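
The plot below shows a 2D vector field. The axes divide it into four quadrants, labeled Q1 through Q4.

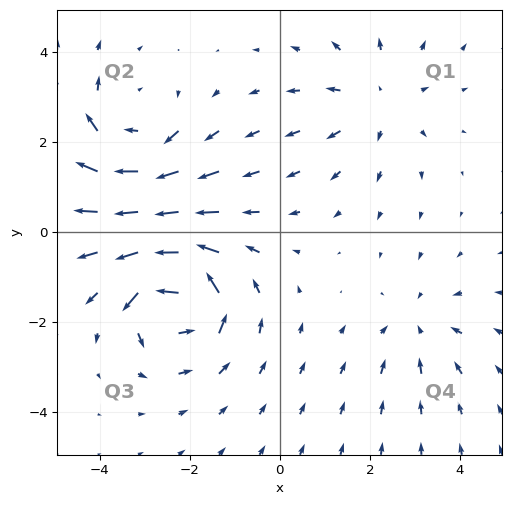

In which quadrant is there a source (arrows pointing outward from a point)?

The source sits at approximately (2.2, 2.9), which lies in quadrant Q1. The divergence there is about +2, positive as expected for a source.

Q1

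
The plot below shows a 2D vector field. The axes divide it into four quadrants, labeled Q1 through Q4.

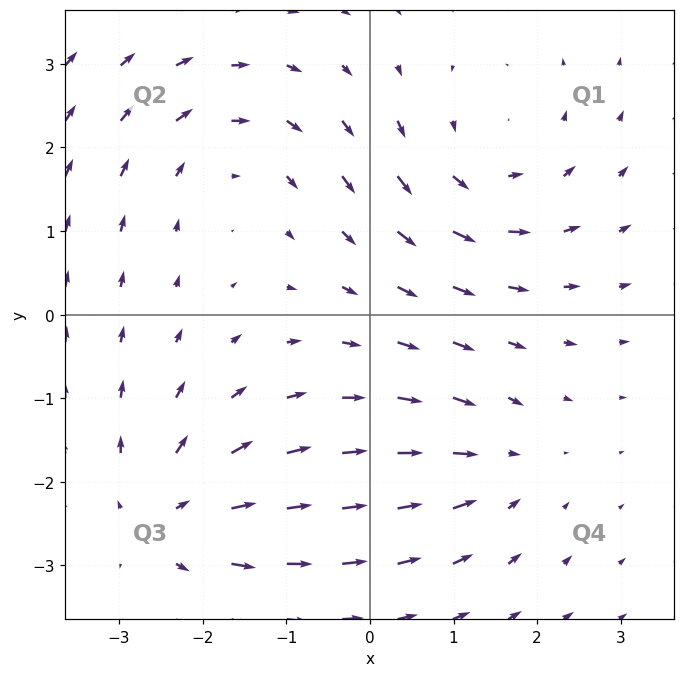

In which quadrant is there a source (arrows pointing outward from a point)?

Q3

The source sits at approximately (-2.5, -2.5), which lies in quadrant Q3. The divergence there is about +4, positive as expected for a source.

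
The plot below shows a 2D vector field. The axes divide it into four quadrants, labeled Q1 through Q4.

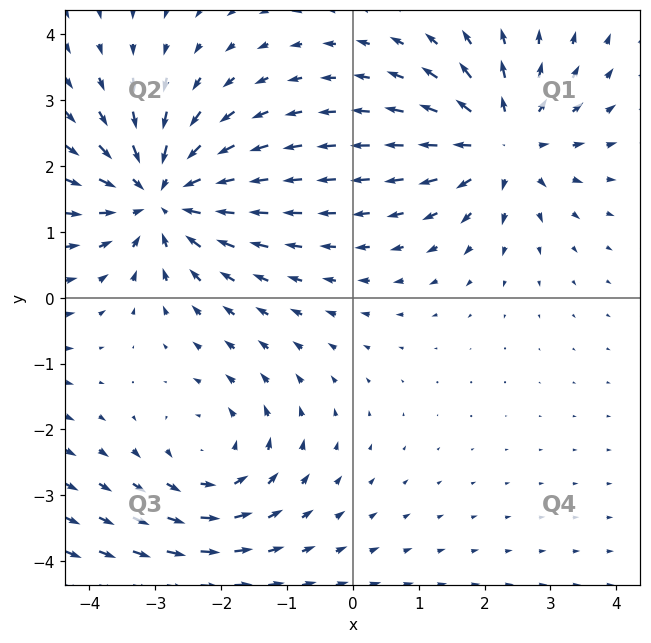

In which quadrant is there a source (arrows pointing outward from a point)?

The source sits at approximately (2.3, 2.4), which lies in quadrant Q1. The divergence there is about +5, positive as expected for a source.

Q1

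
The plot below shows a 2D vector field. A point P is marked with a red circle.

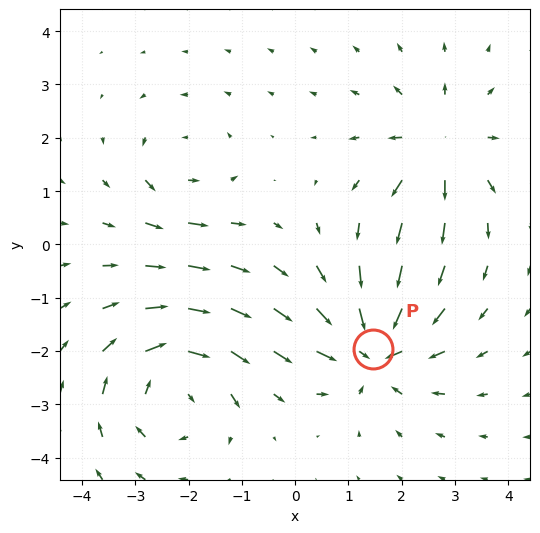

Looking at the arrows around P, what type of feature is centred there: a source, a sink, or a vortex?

At P (1.5, -2.0) the arrows converge inward. Divergence about -6, curl ≈0 — negative divergence with near-zero curl is a sink.

sink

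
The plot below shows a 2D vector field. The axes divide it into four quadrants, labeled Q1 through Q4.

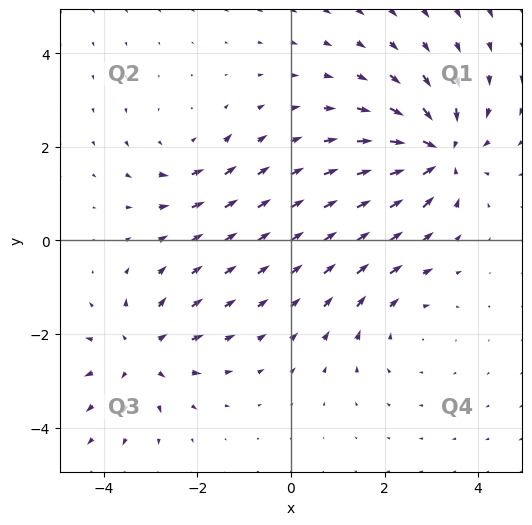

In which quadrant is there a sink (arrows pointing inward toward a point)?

The sink sits at approximately (3.2, 1.9), which lies in quadrant Q1. The divergence there is about -5, negative as expected for a sink.

Q1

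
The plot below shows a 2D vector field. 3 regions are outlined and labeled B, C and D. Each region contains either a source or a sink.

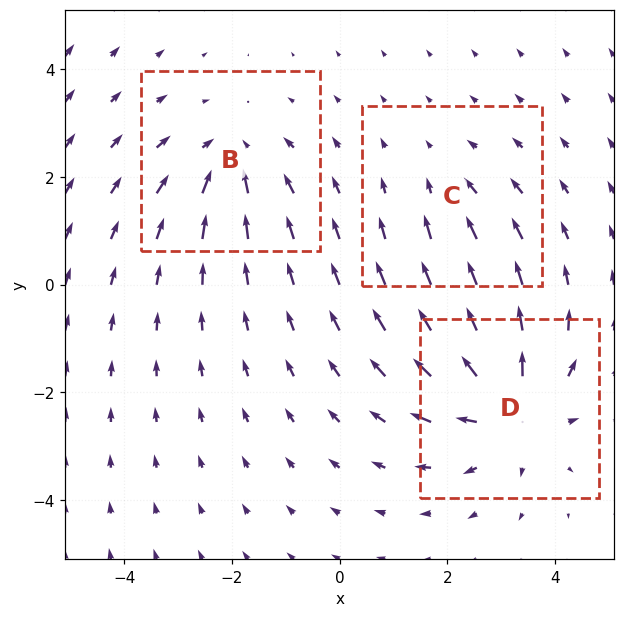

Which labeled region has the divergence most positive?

Divergence at each region's feature centre — B: about -3, C: about -2, D: about +4. Region D is most positive.

D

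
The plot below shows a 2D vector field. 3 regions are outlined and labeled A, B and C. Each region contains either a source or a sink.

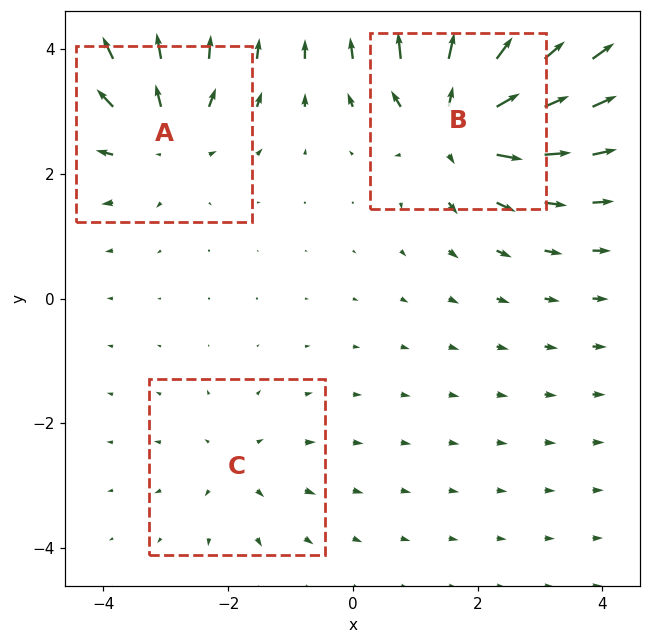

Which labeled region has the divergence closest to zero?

C

Divergence at each region's feature centre — A: about +4, B: about +6, C: about +2. Region C is closest to zero.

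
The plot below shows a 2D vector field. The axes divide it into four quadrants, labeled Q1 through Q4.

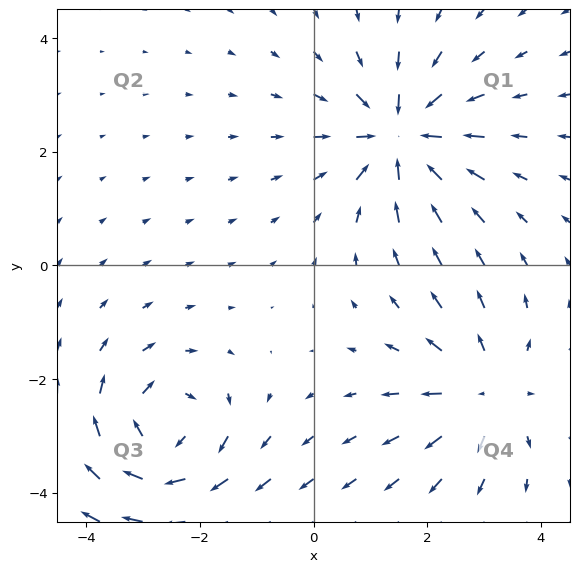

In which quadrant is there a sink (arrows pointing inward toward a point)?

The sink sits at approximately (1.5, 2.3), which lies in quadrant Q1. The divergence there is about -5, negative as expected for a sink.

Q1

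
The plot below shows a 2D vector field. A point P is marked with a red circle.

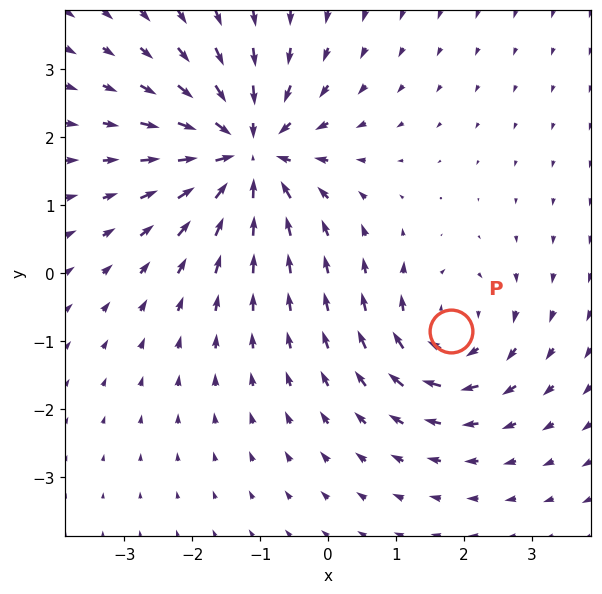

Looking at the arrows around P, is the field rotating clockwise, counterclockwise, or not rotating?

Near P at (1.8, -0.9) the arrows circulate clockwise. The curl (z-component) there is about -4; negative curl means clockwise rotation.

clockwise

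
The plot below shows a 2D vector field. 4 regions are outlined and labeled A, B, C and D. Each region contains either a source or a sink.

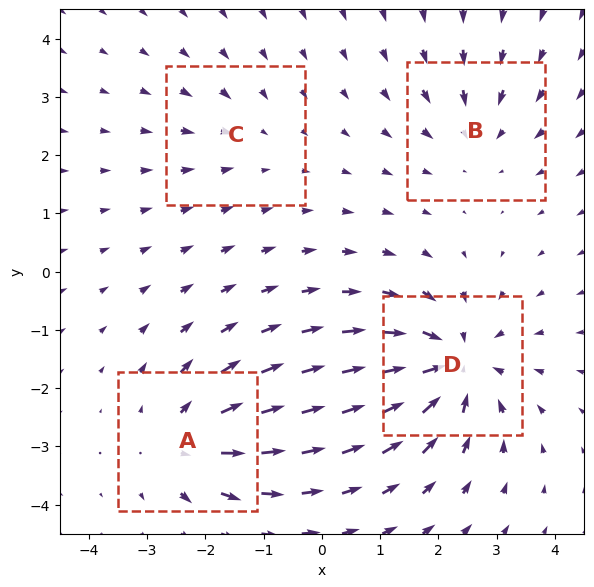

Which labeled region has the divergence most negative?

D

Divergence at each region's feature centre — A: about +5, B: about -3, C: about -2, D: about -7. Region D is most negative.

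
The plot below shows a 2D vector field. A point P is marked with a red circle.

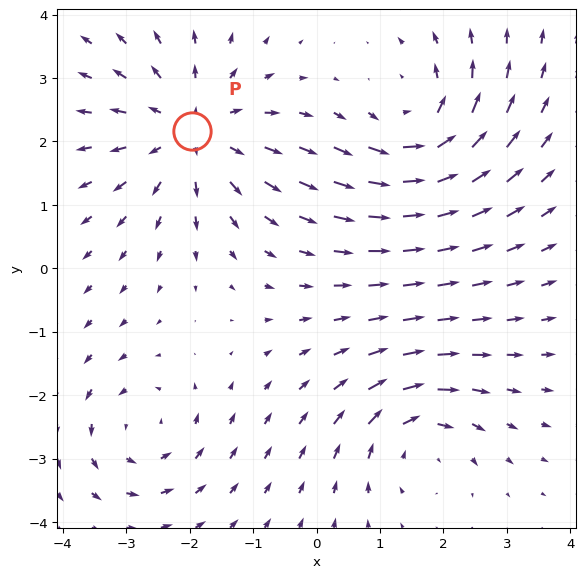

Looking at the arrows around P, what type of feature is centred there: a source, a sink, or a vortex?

At P (-2.0, 2.2) the arrows spread outward. Divergence about +4, curl ≈0 — positive divergence with near-zero curl is a source.

source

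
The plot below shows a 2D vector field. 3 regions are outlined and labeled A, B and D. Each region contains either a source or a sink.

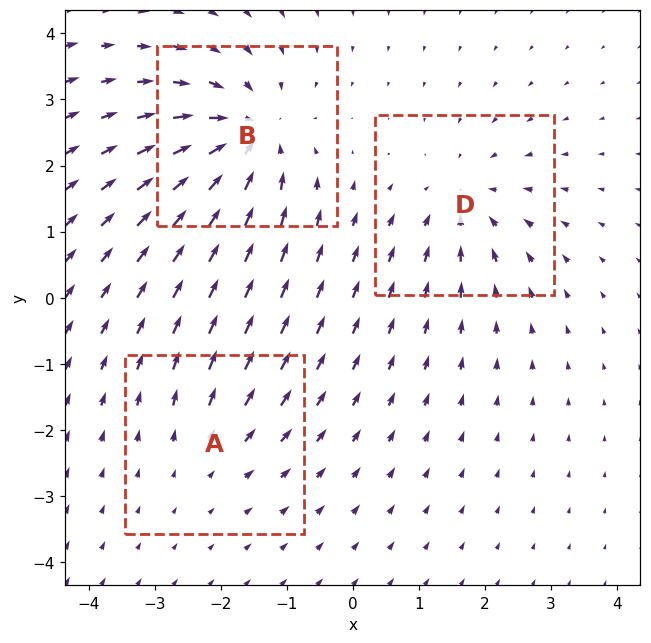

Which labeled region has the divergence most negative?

B

Divergence at each region's feature centre — A: about +2, B: about -5, D: about -3. Region B is most negative.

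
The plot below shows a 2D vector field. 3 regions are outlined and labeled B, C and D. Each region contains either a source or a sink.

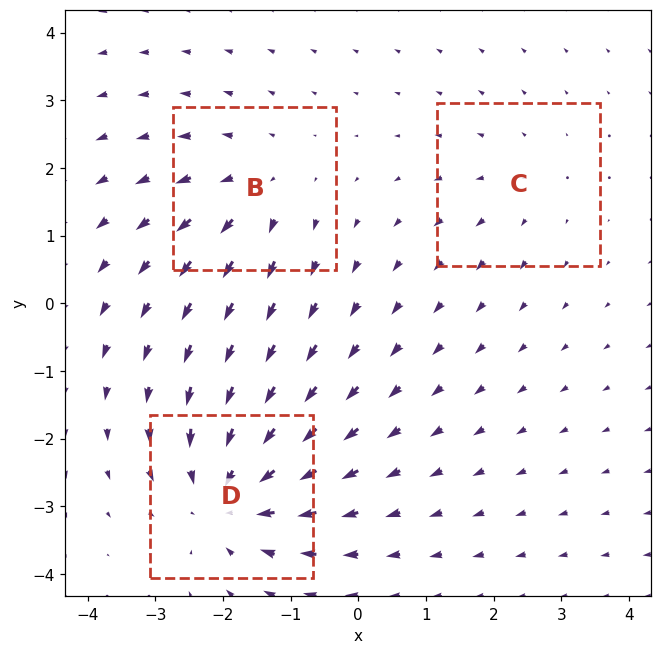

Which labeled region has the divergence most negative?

Divergence at each region's feature centre — B: about +3, C: about +2, D: about -5. Region D is most negative.

D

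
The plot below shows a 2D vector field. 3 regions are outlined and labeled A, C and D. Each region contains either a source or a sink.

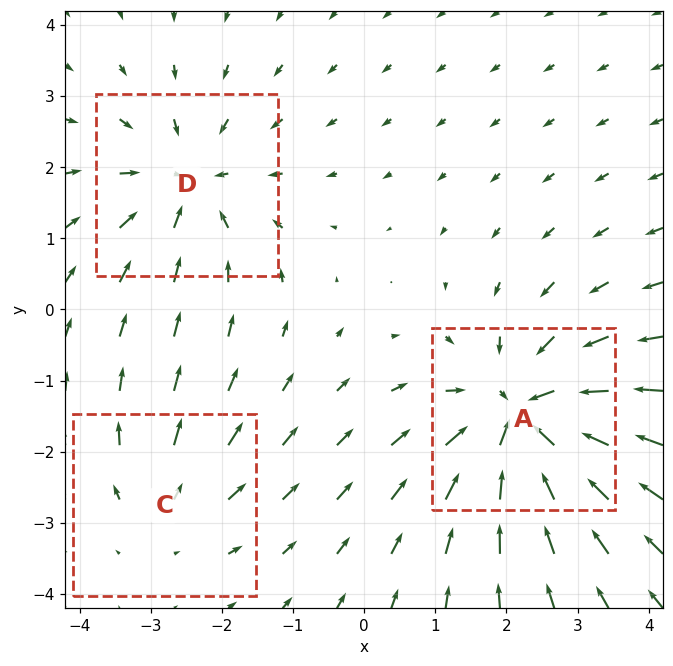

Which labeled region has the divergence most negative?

A

Divergence at each region's feature centre — A: about -5, C: about +2, D: about -3. Region A is most negative.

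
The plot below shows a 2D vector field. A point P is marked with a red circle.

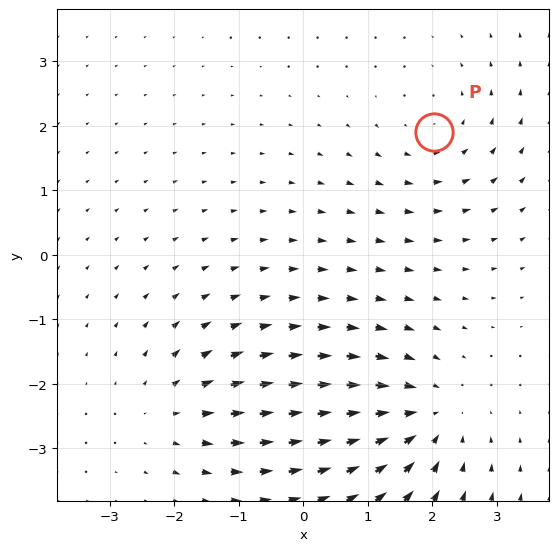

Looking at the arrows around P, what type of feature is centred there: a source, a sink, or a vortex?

vortex

At P (2.0, 1.9) the arrows circulate counterclockwise. Divergence ≈0, curl about +3 — near-zero divergence with nonzero curl is a vortex.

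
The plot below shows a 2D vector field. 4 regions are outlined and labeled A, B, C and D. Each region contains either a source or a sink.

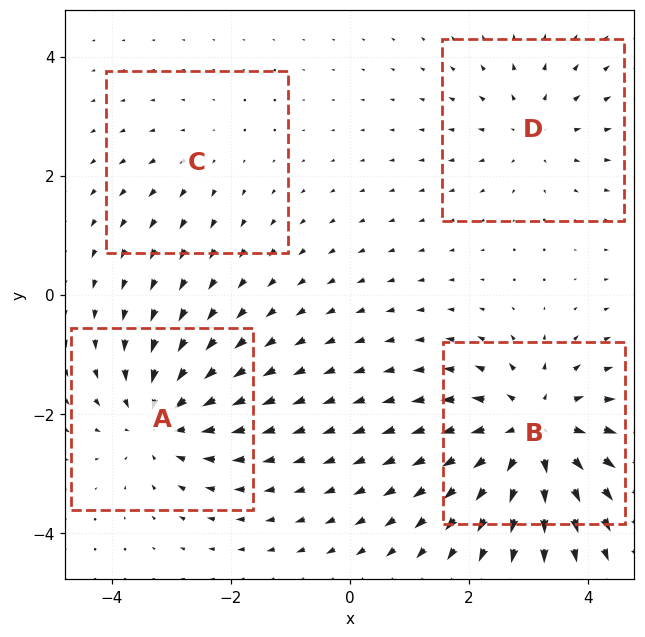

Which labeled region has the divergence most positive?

Divergence at each region's feature centre — A: about -5, B: about +7, C: about +2, D: about +3. Region B is most positive.

B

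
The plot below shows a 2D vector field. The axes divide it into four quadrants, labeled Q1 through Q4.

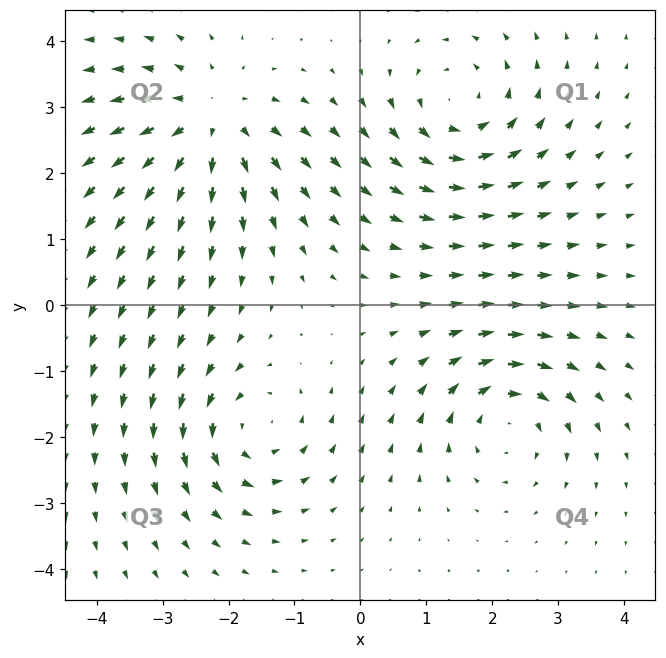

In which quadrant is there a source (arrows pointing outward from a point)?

The source sits at approximately (-2.3, 2.8), which lies in quadrant Q2. The divergence there is about +5, positive as expected for a source.

Q2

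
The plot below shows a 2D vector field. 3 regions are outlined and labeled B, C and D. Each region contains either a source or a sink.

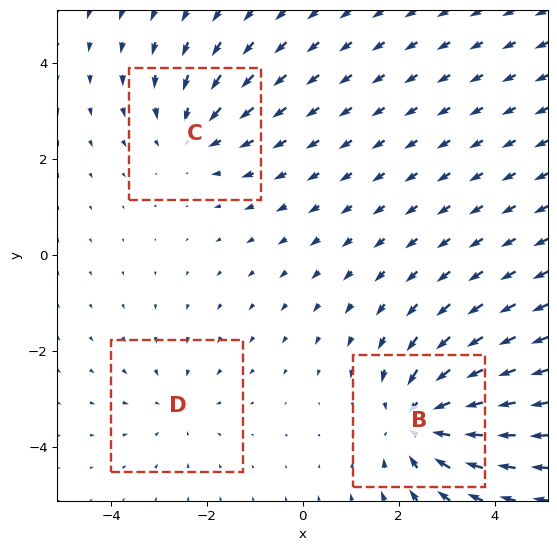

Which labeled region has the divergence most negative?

B

Divergence at each region's feature centre — B: about -4, C: about -3, D: about -2. Region B is most negative.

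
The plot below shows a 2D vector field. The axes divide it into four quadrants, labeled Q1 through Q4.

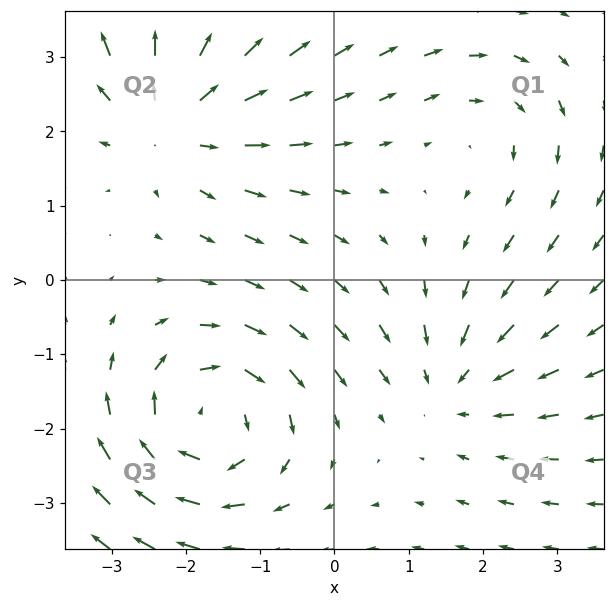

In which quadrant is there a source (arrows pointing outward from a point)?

The source sits at approximately (-2.2, 2.2), which lies in quadrant Q2. The divergence there is about +4, positive as expected for a source.

Q2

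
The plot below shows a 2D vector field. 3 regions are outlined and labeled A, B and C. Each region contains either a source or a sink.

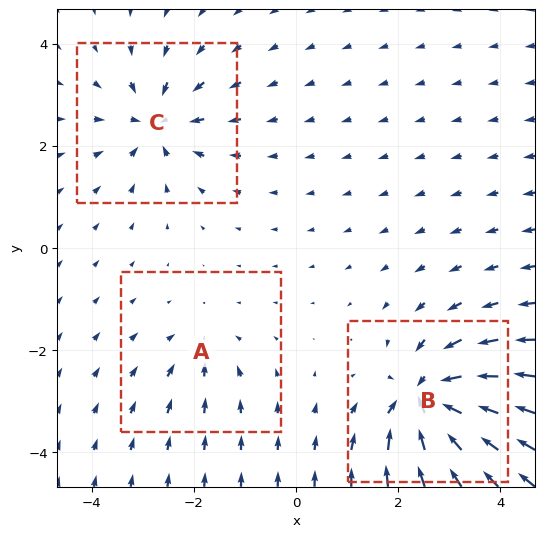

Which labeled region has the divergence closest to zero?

Divergence at each region's feature centre — A: about -3, B: about -7, C: about -4. Region A is closest to zero.

A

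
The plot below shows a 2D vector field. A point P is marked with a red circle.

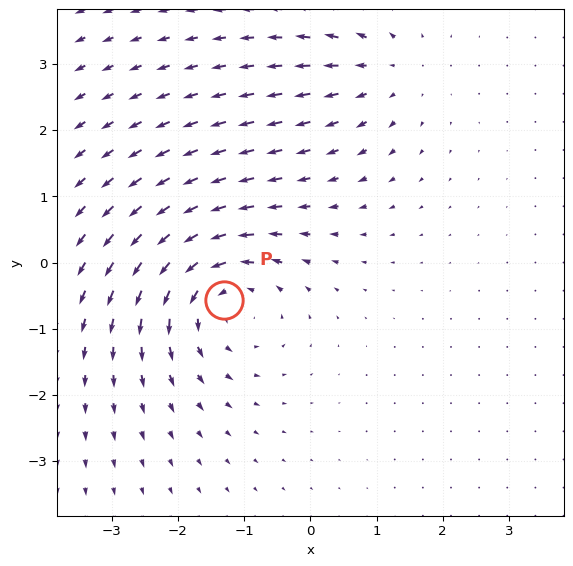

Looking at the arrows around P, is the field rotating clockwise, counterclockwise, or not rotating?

Near P at (-1.3, -0.6) the arrows circulate counterclockwise. The curl (z-component) there is about +4; positive curl means counterclockwise rotation.

counterclockwise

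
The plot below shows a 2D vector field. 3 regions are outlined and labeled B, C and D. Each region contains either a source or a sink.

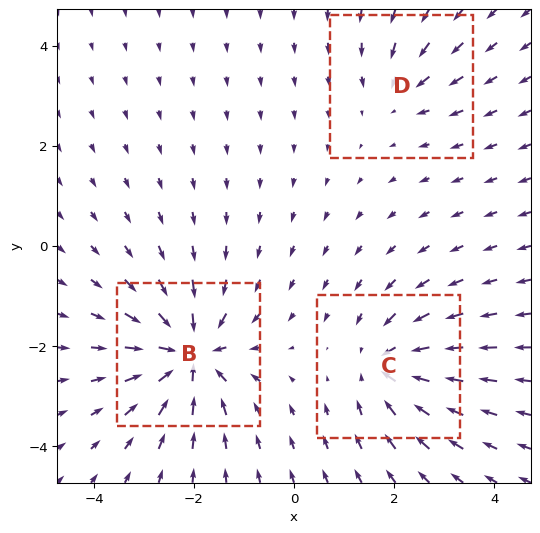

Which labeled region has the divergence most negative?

B

Divergence at each region's feature centre — B: about -6, C: about -4, D: about -2. Region B is most negative.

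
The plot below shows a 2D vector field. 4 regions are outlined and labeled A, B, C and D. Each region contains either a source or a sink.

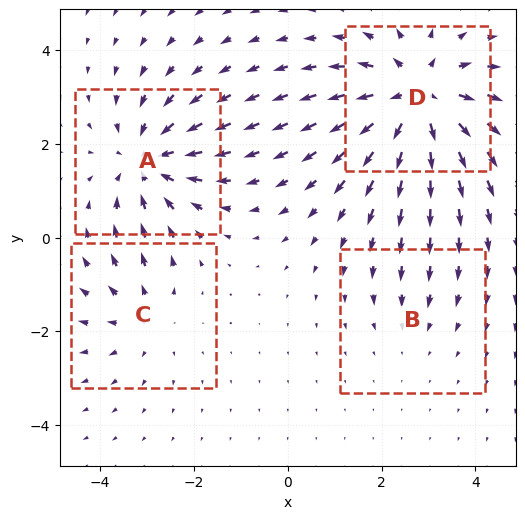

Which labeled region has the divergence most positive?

Divergence at each region's feature centre — A: about -5, B: about -2, C: about +3, D: about +6. Region D is most positive.

D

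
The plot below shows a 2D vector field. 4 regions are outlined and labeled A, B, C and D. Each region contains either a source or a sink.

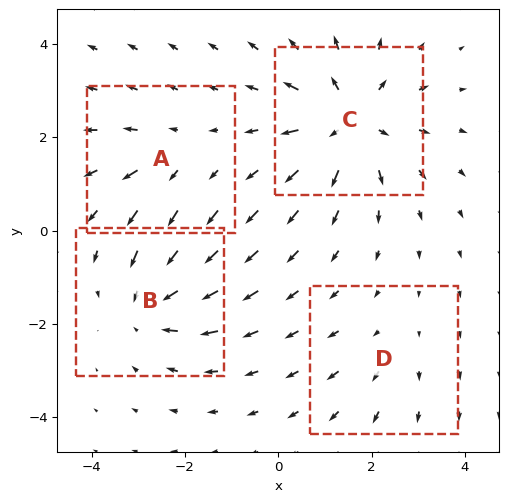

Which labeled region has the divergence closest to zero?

D

Divergence at each region's feature centre — A: about +3, B: about -4, C: about +6, D: about +2. Region D is closest to zero.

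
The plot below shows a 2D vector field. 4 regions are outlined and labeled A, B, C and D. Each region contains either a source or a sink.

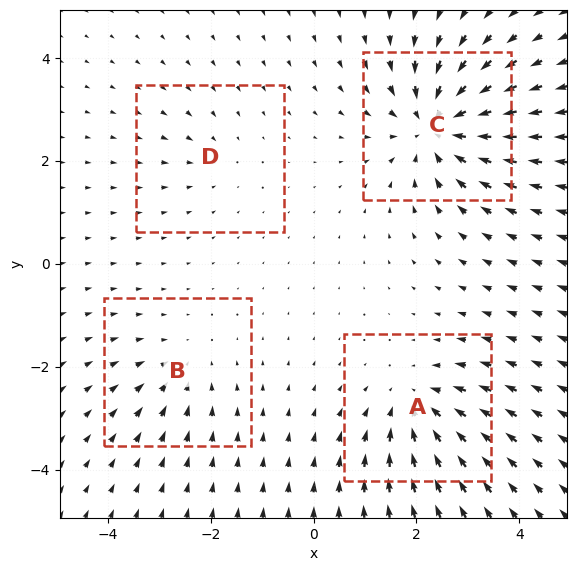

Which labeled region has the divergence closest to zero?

Divergence at each region's feature centre — A: about -5, B: about -3, C: about -7, D: about -2. Region D is closest to zero.

D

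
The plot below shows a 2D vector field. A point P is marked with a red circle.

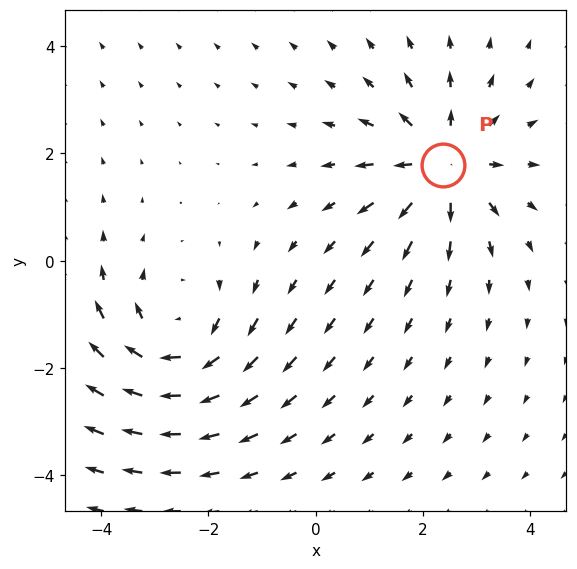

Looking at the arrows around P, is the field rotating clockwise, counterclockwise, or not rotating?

Near P at (2.4, 1.8) the arrows show no circulation. The curl there is ≈0.

not rotating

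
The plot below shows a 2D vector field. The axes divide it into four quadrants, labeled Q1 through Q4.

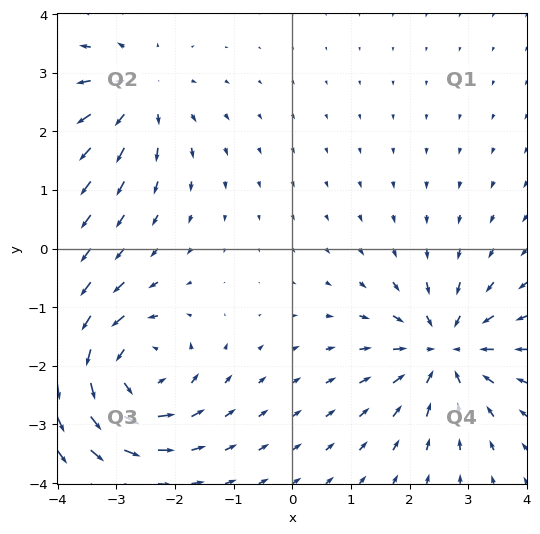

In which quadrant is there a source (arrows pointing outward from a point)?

The source sits at approximately (-2.6, 2.6), which lies in quadrant Q2. The divergence there is about +4, positive as expected for a source.

Q2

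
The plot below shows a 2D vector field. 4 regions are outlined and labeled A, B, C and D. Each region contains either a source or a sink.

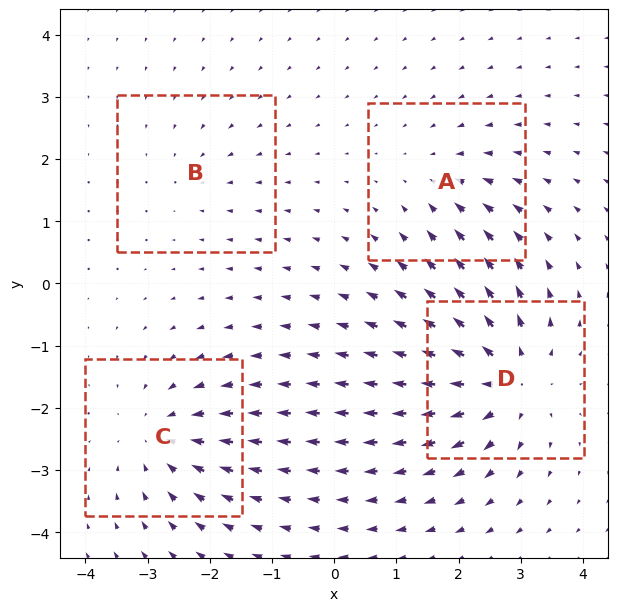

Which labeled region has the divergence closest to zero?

Divergence at each region's feature centre — A: about -3, B: about -2, C: about -5, D: about +7. Region B is closest to zero.

B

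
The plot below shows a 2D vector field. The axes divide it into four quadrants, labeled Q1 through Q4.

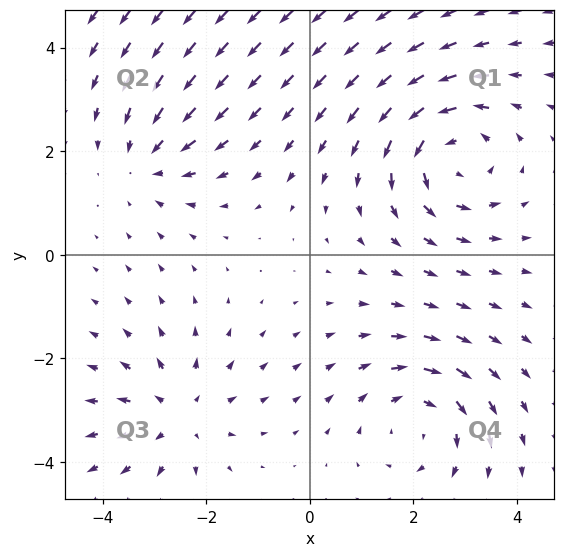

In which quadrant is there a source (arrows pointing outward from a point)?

The source sits at approximately (-2.5, -3.1), which lies in quadrant Q3. The divergence there is about +3, positive as expected for a source.

Q3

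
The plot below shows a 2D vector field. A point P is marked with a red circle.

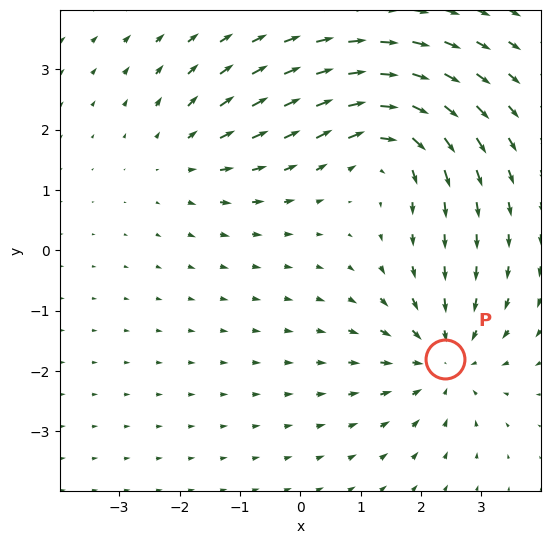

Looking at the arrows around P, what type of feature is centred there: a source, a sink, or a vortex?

sink

At P (2.4, -1.8) the arrows converge inward. Divergence about -4, curl ≈0 — negative divergence with near-zero curl is a sink.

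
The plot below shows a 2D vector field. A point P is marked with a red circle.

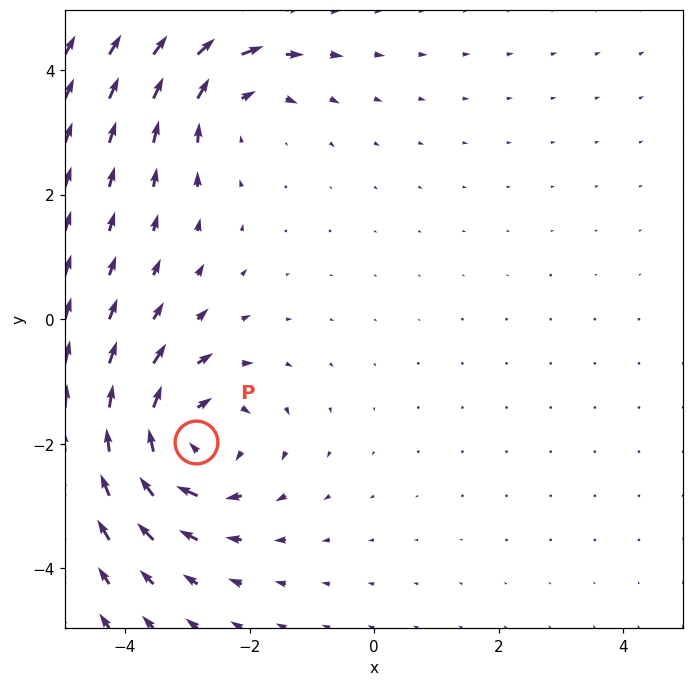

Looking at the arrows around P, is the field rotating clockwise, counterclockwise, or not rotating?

clockwise

Near P at (-2.9, -2.0) the arrows circulate clockwise. The curl (z-component) there is about -5; negative curl means clockwise rotation.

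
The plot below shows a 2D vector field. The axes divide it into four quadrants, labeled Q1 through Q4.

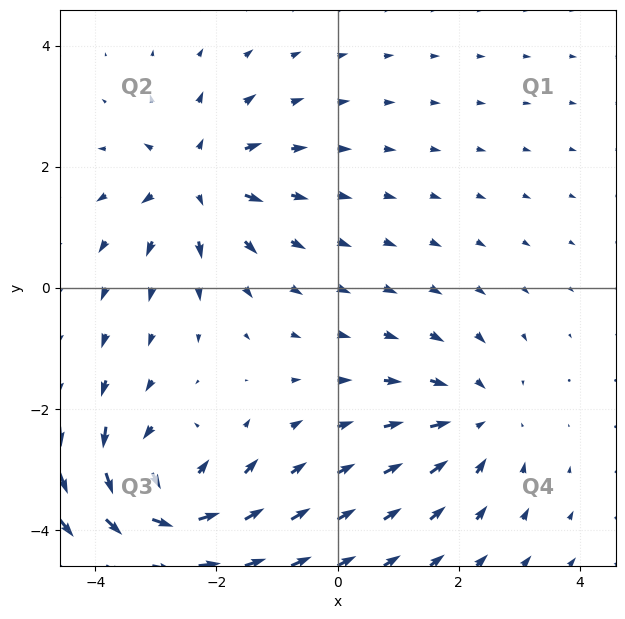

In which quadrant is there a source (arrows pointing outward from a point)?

Q2

The source sits at approximately (-2.3, 1.8), which lies in quadrant Q2. The divergence there is about +5, positive as expected for a source.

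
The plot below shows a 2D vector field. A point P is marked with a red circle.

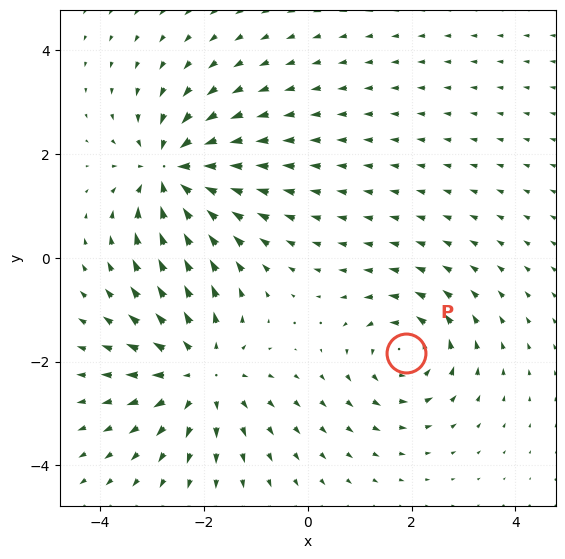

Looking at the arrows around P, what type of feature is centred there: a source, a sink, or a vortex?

At P (1.9, -1.8) the arrows circulate counterclockwise. Divergence ≈0, curl about +4 — near-zero divergence with nonzero curl is a vortex.

vortex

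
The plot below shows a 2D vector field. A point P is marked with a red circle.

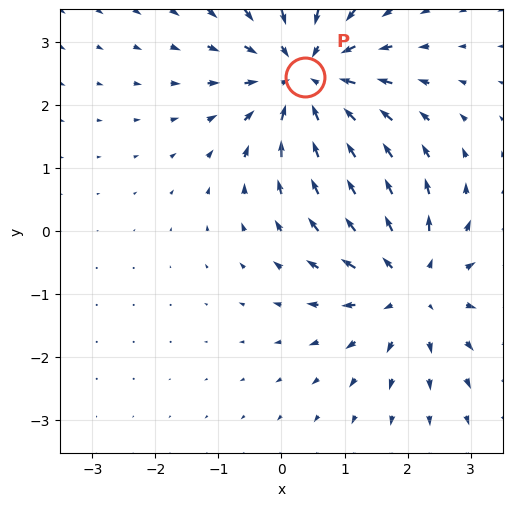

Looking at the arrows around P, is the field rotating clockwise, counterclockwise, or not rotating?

Near P at (0.4, 2.4) the arrows show no circulation. The curl there is ≈0.

not rotating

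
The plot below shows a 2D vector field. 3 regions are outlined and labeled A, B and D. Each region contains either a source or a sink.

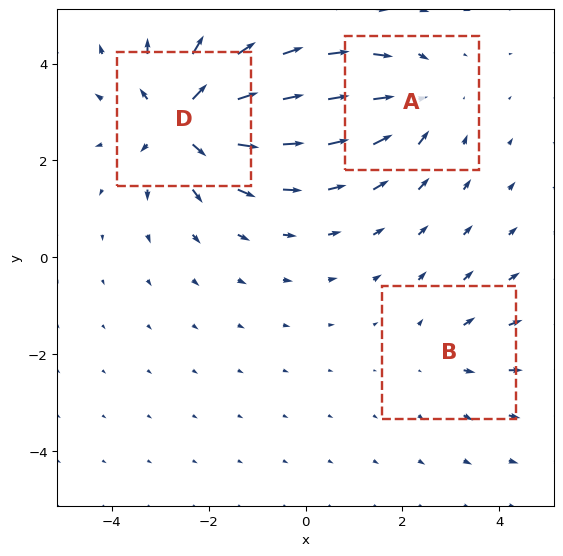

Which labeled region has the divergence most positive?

D

Divergence at each region's feature centre — A: about -3, B: about +2, D: about +5. Region D is most positive.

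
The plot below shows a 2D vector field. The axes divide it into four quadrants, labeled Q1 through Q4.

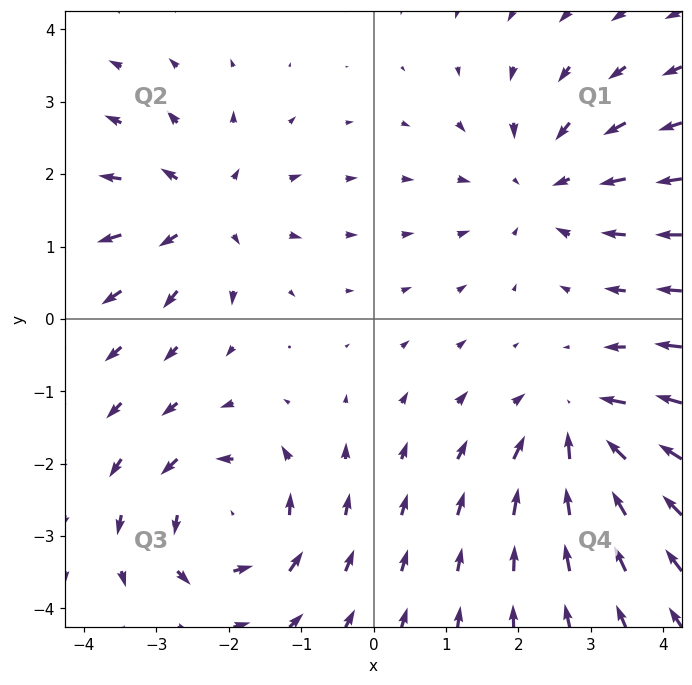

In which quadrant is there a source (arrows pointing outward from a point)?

Q2

The source sits at approximately (-2.3, 1.5), which lies in quadrant Q2. The divergence there is about +5, positive as expected for a source.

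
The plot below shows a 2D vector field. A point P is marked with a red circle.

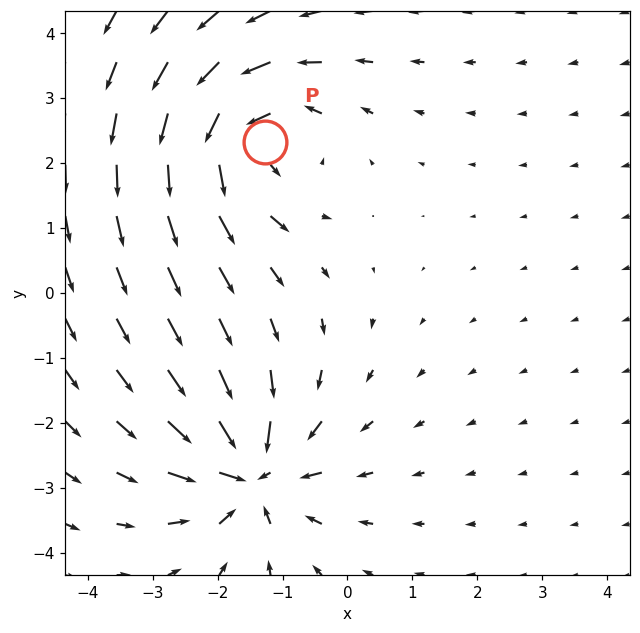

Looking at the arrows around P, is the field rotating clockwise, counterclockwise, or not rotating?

counterclockwise

Near P at (-1.3, 2.3) the arrows circulate counterclockwise. The curl (z-component) there is about +4; positive curl means counterclockwise rotation.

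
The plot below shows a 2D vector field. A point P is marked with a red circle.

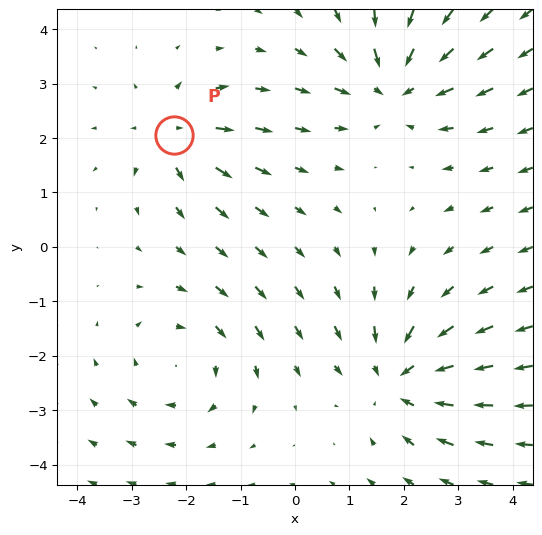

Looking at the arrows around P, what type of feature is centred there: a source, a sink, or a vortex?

At P (-2.2, 2.1) the arrows spread outward. Divergence about +4, curl ≈0 — positive divergence with near-zero curl is a source.

source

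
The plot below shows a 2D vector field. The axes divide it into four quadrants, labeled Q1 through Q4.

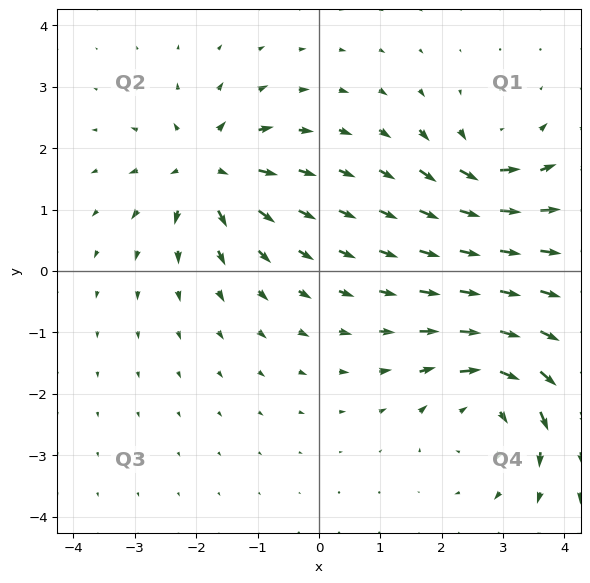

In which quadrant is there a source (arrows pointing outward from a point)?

Q2

The source sits at approximately (-1.8, 1.7), which lies in quadrant Q2. The divergence there is about +6, positive as expected for a source.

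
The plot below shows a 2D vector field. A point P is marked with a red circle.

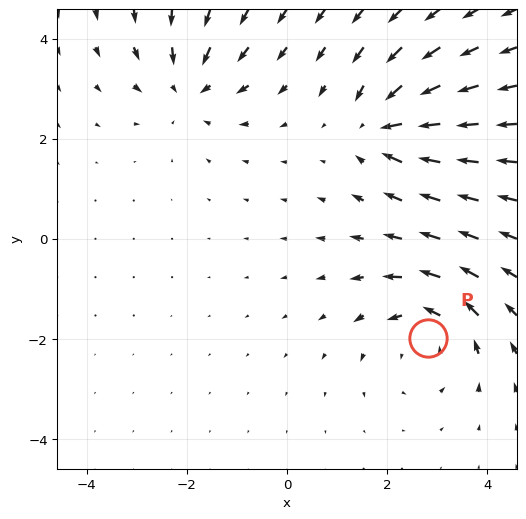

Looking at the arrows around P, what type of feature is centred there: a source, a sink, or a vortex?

vortex

At P (2.8, -2.0) the arrows circulate counterclockwise. Divergence ≈0, curl about +4 — near-zero divergence with nonzero curl is a vortex.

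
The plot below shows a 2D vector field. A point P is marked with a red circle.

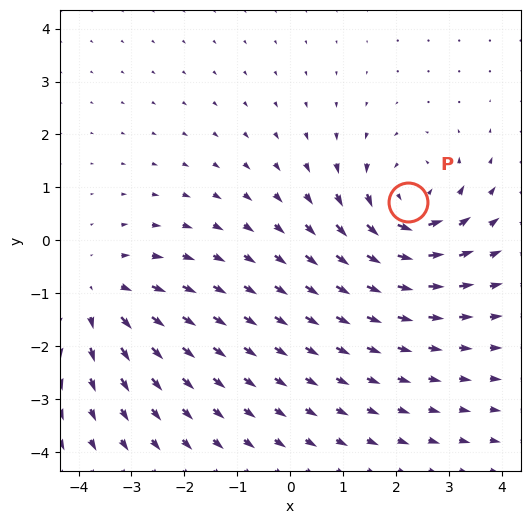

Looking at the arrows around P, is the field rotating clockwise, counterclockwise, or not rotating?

counterclockwise

Near P at (2.2, 0.7) the arrows circulate counterclockwise. The curl (z-component) there is about +5; positive curl means counterclockwise rotation.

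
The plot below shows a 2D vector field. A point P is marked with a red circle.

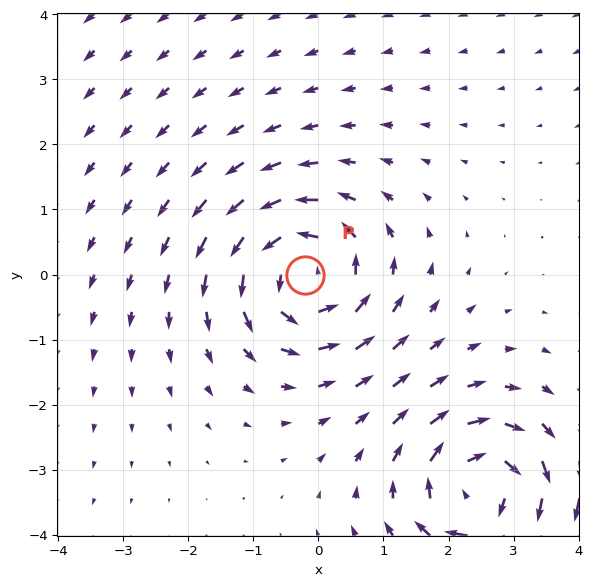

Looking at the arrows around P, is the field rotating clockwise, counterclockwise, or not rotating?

counterclockwise

Near P at (-0.2, -0.0) the arrows circulate counterclockwise. The curl (z-component) there is about +4; positive curl means counterclockwise rotation.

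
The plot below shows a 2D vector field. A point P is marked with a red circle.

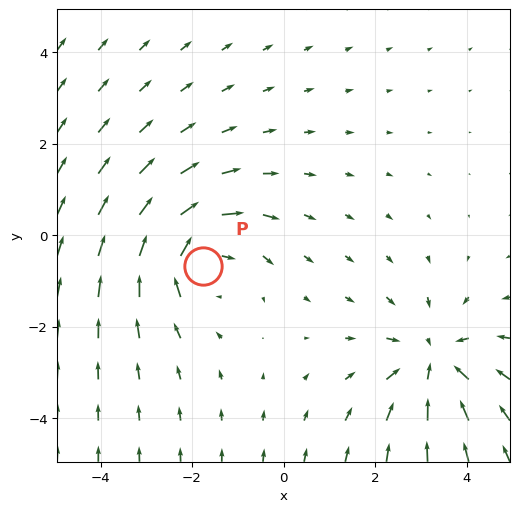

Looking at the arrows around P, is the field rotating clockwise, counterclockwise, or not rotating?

Near P at (-1.8, -0.7) the arrows circulate clockwise. The curl (z-component) there is about -4; negative curl means clockwise rotation.

clockwise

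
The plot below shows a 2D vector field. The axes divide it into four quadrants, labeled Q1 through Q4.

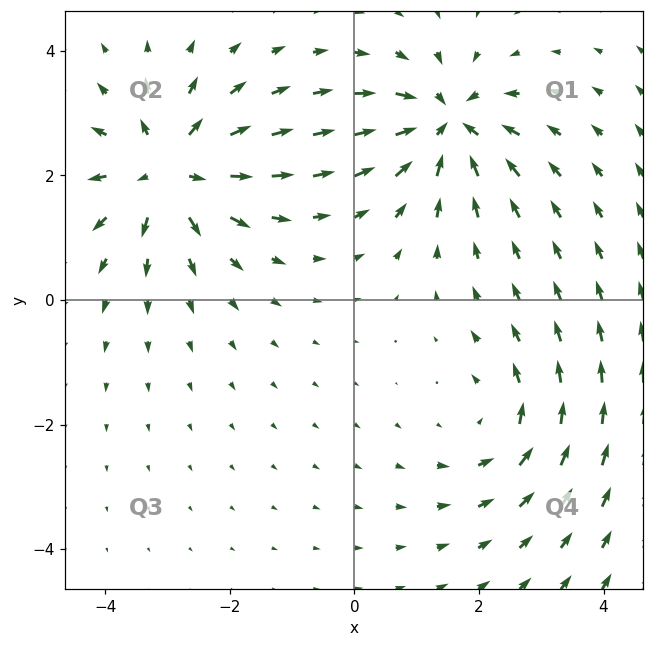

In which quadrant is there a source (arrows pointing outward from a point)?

Q2

The source sits at approximately (-3.0, 2.1), which lies in quadrant Q2. The divergence there is about +5, positive as expected for a source.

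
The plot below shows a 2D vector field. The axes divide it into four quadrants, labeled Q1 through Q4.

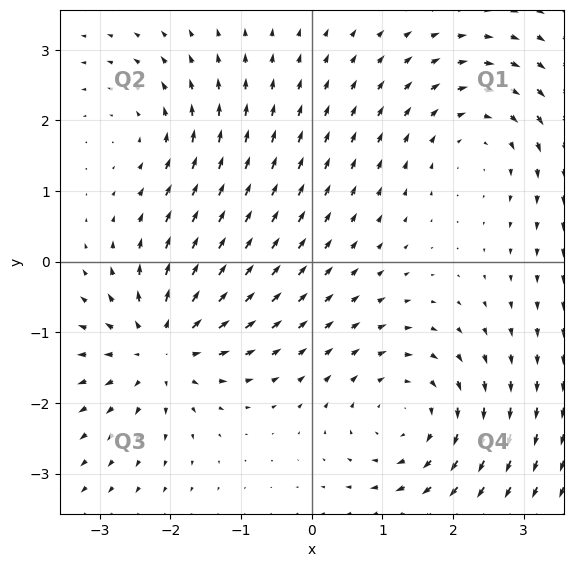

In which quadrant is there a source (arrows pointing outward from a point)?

The source sits at approximately (-2.1, -1.2), which lies in quadrant Q3. The divergence there is about +4, positive as expected for a source.

Q3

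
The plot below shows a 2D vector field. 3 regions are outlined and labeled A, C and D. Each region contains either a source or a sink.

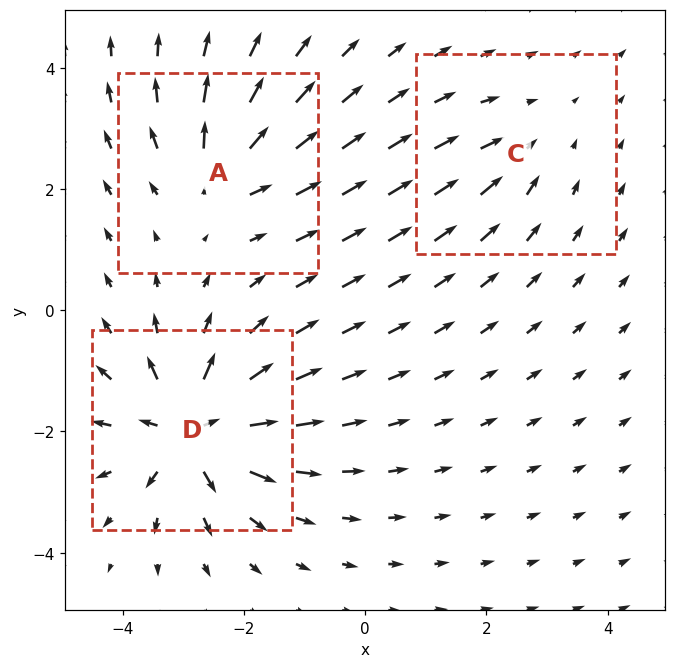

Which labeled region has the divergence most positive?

Divergence at each region's feature centre — A: about +4, C: about -2, D: about +6. Region D is most positive.

D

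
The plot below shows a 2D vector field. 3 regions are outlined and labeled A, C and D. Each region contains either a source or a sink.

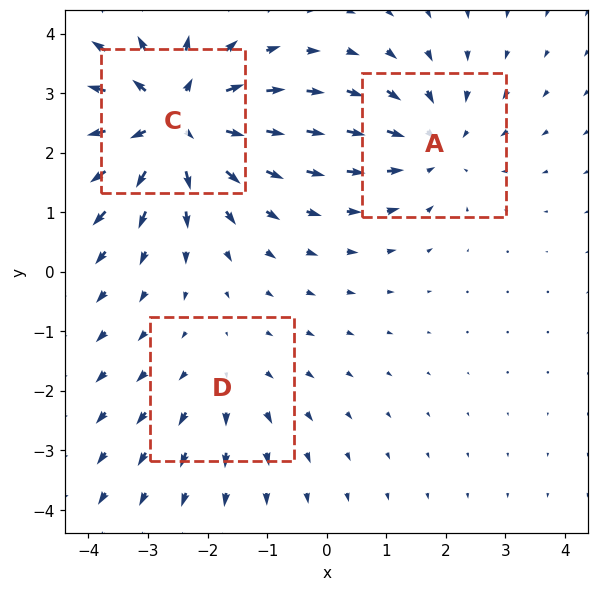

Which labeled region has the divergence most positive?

C

Divergence at each region's feature centre — A: about -3, C: about +5, D: about +2. Region C is most positive.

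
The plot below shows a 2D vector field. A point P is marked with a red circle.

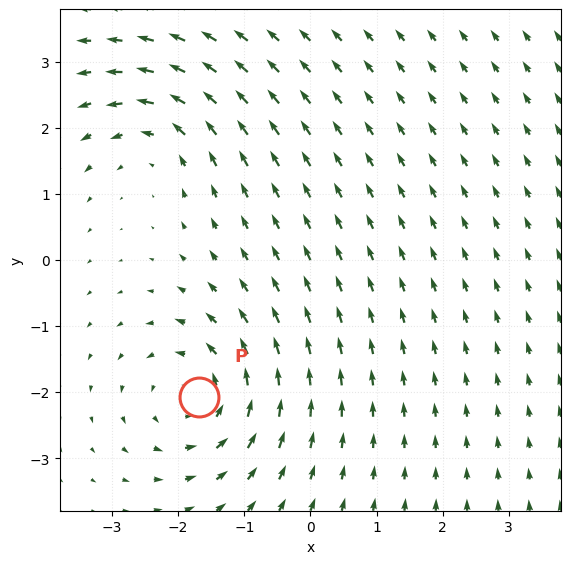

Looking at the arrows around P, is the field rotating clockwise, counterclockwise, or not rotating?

counterclockwise

Near P at (-1.7, -2.1) the arrows circulate counterclockwise. The curl (z-component) there is about +4; positive curl means counterclockwise rotation.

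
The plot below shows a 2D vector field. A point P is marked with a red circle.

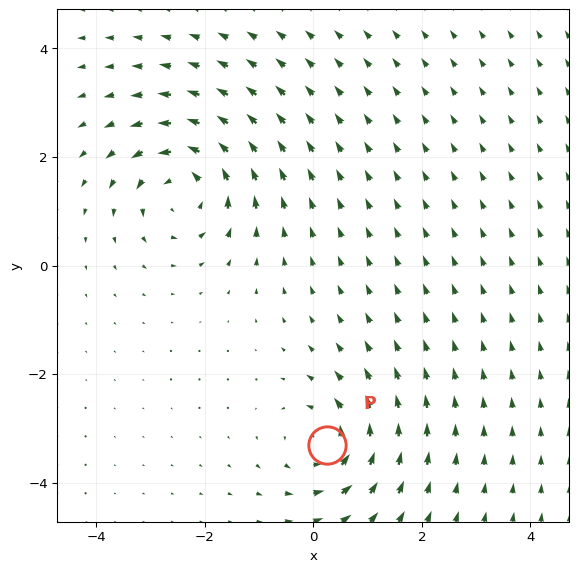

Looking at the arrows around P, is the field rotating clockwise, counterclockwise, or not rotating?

Near P at (0.3, -3.3) the arrows circulate counterclockwise. The curl (z-component) there is about +5; positive curl means counterclockwise rotation.

counterclockwise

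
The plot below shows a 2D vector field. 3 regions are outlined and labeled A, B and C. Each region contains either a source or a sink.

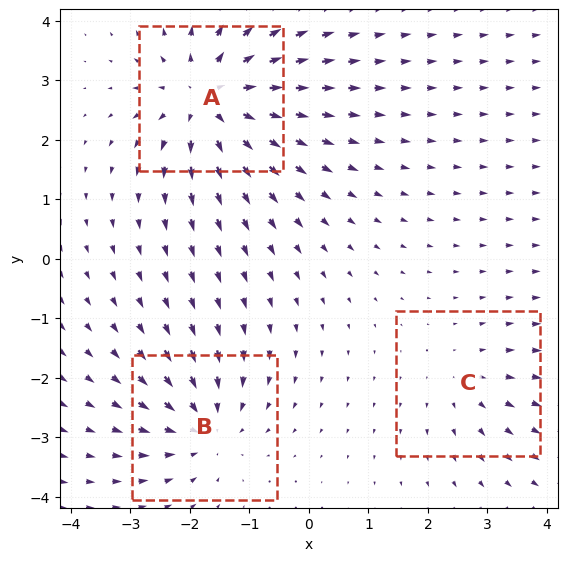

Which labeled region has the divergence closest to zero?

C

Divergence at each region's feature centre — A: about +5, B: about -4, C: about +2. Region C is closest to zero.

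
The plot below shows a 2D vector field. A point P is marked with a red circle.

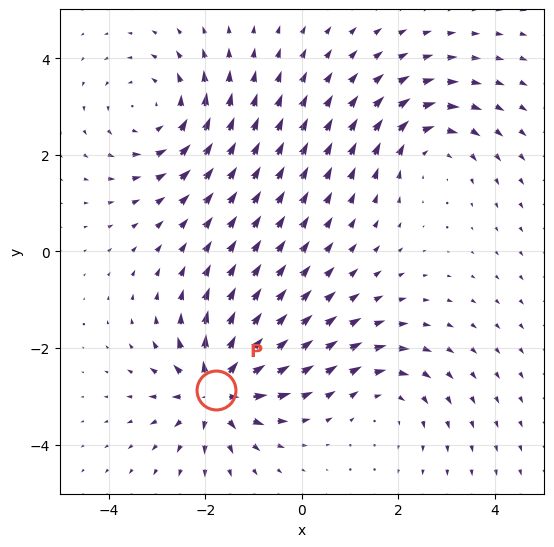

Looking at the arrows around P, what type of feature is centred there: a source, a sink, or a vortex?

At P (-1.8, -2.9) the arrows spread outward. Divergence about +7, curl ≈0 — positive divergence with near-zero curl is a source.

source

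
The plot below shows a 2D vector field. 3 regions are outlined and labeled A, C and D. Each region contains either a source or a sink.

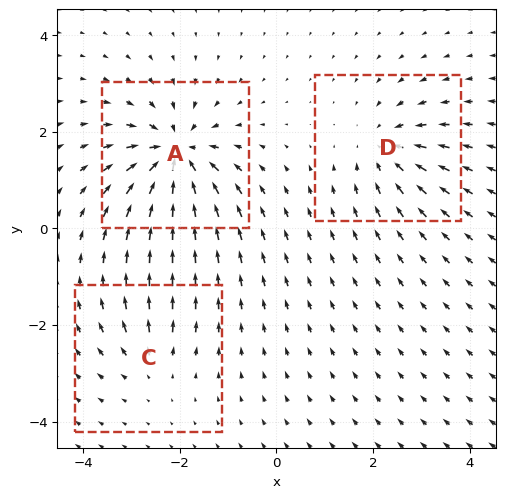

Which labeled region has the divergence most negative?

A

Divergence at each region's feature centre — A: about -7, C: about +3, D: about -4. Region A is most negative.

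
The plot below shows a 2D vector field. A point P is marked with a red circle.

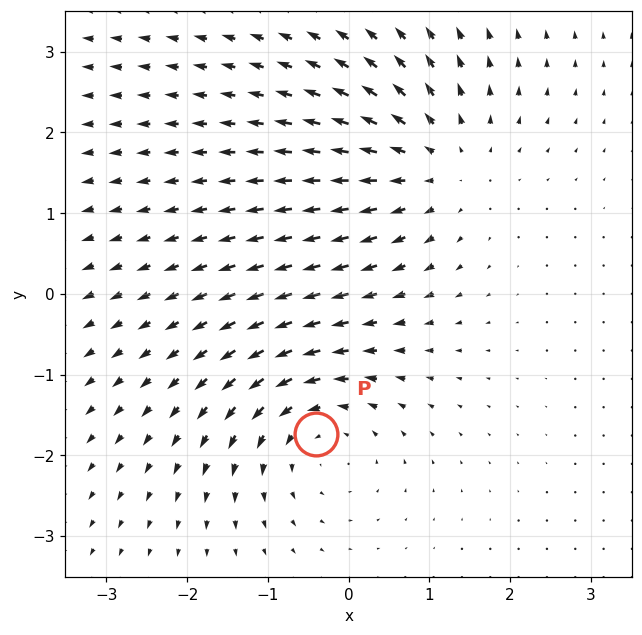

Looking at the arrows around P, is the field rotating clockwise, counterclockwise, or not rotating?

counterclockwise

Near P at (-0.4, -1.7) the arrows circulate counterclockwise. The curl (z-component) there is about +4; positive curl means counterclockwise rotation.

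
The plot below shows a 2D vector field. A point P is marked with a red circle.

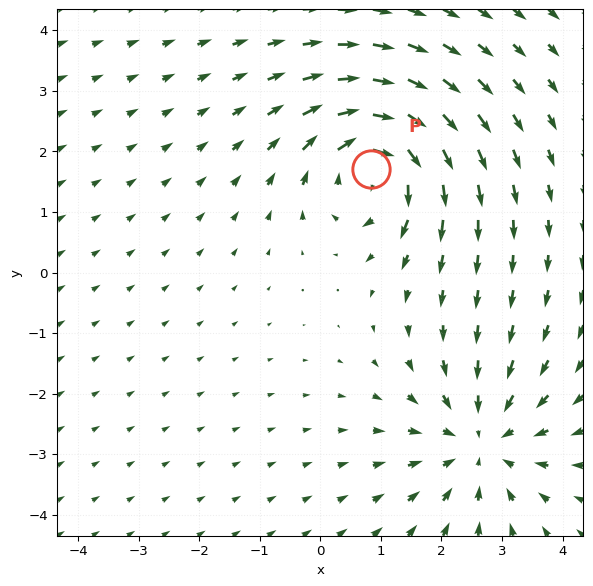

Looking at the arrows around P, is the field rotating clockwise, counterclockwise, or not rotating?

Near P at (0.8, 1.7) the arrows circulate clockwise. The curl (z-component) there is about -5; negative curl means clockwise rotation.

clockwise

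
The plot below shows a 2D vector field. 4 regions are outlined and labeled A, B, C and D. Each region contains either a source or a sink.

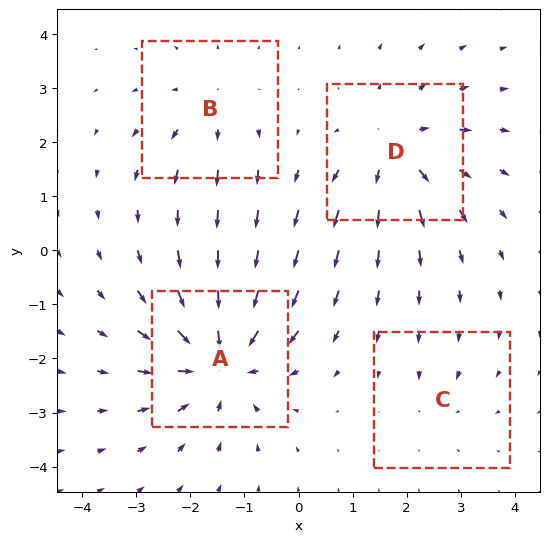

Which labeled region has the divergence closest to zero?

Divergence at each region's feature centre — A: about -6, B: about +3, C: about -2, D: about +5. Region C is closest to zero.

C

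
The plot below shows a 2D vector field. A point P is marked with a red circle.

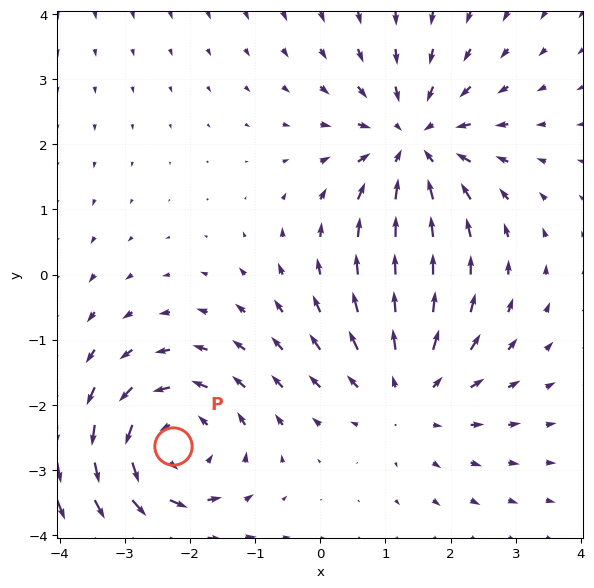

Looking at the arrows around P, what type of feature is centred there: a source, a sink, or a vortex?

At P (-2.3, -2.6) the arrows circulate counterclockwise. Divergence ≈0, curl about +5 — near-zero divergence with nonzero curl is a vortex.

vortex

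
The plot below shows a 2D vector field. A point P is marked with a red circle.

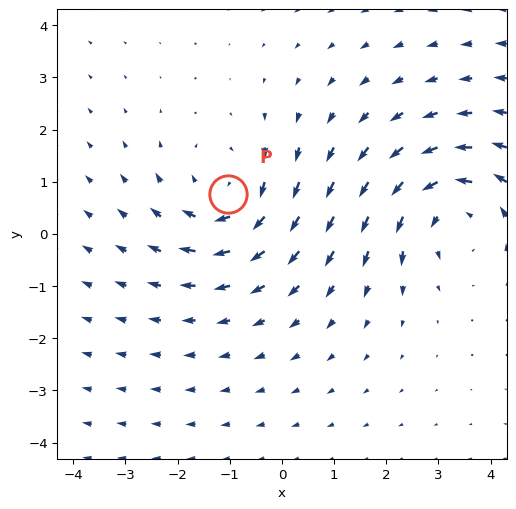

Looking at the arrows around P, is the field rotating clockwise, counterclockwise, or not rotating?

clockwise

Near P at (-1.0, 0.8) the arrows circulate clockwise. The curl (z-component) there is about -3; negative curl means clockwise rotation.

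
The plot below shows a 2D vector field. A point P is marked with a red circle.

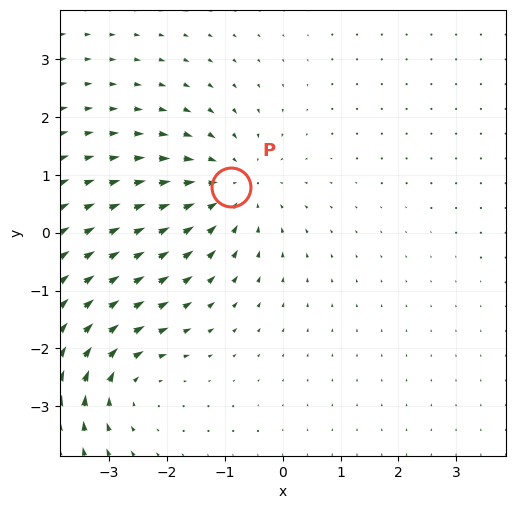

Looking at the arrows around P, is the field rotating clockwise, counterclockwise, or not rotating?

not rotating

Near P at (-0.9, 0.8) the arrows show no circulation. The curl there is ≈0.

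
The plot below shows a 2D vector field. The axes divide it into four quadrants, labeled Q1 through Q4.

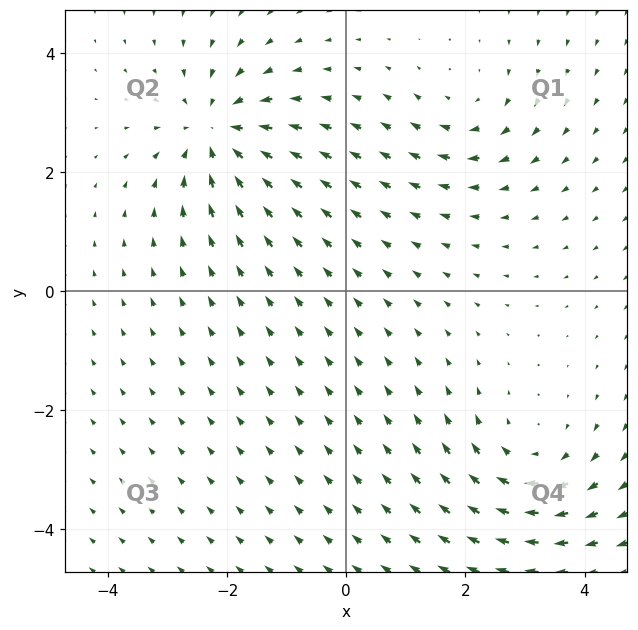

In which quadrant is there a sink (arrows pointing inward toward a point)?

The sink sits at approximately (-2.2, 2.7), which lies in quadrant Q2. The divergence there is about -5, negative as expected for a sink.

Q2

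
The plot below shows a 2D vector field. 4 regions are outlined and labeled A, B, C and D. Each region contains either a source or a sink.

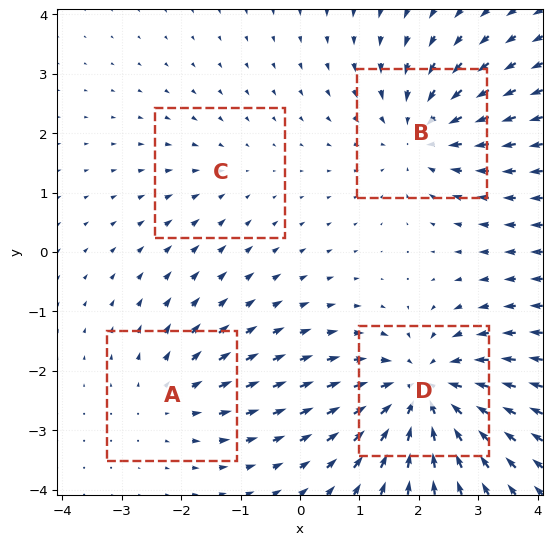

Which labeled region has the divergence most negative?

Divergence at each region's feature centre — A: about +3, B: about -5, C: about -2, D: about -7. Region D is most negative.

D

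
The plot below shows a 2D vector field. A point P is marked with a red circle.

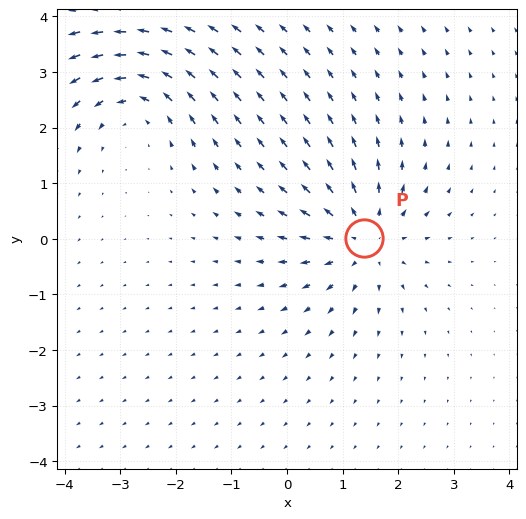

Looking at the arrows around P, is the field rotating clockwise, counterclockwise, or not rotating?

not rotating

Near P at (1.4, 0.0) the arrows show no circulation. The curl there is ≈0.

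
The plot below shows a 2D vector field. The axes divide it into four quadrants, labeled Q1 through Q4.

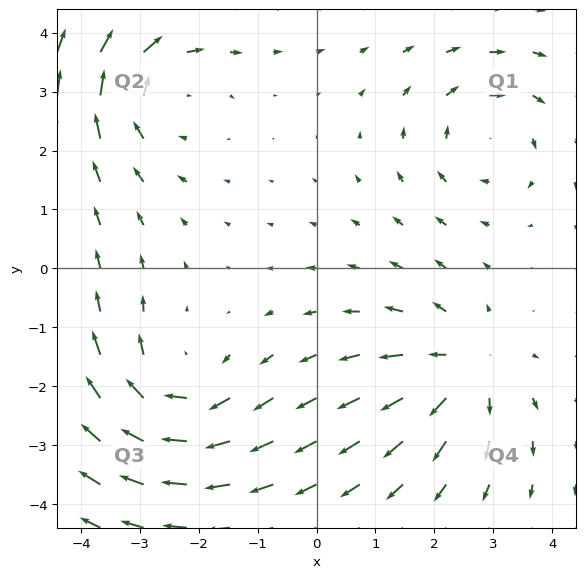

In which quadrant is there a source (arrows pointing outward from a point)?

Q4

The source sits at approximately (2.5, -1.7), which lies in quadrant Q4. The divergence there is about +4, positive as expected for a source.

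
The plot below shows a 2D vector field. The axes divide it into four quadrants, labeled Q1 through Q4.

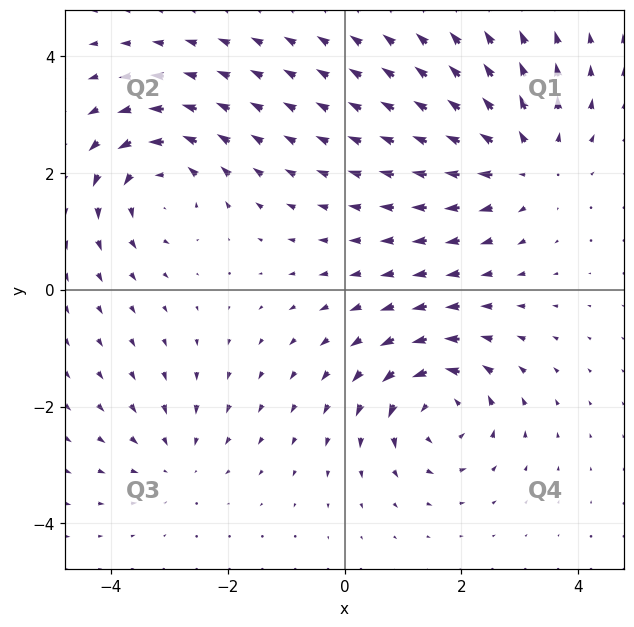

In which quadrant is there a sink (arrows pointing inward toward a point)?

The sink sits at approximately (-2.9, -2.9), which lies in quadrant Q3. The divergence there is about -3, negative as expected for a sink.

Q3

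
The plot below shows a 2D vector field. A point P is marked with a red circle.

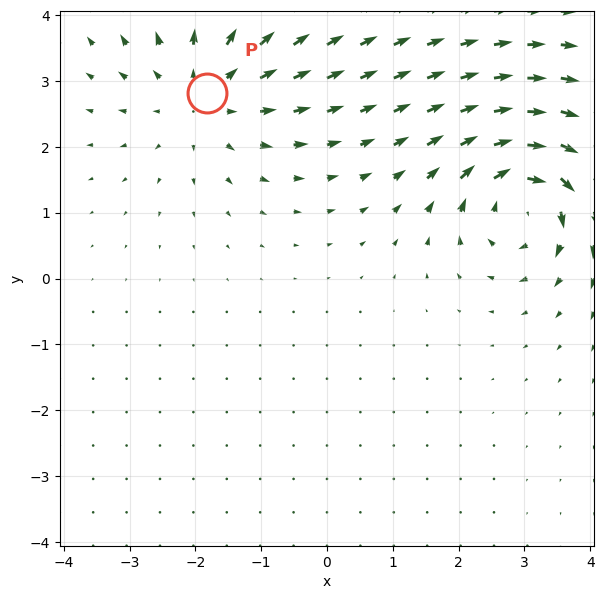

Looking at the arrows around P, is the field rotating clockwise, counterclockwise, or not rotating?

Near P at (-1.8, 2.8) the arrows show no circulation. The curl there is ≈0.

not rotating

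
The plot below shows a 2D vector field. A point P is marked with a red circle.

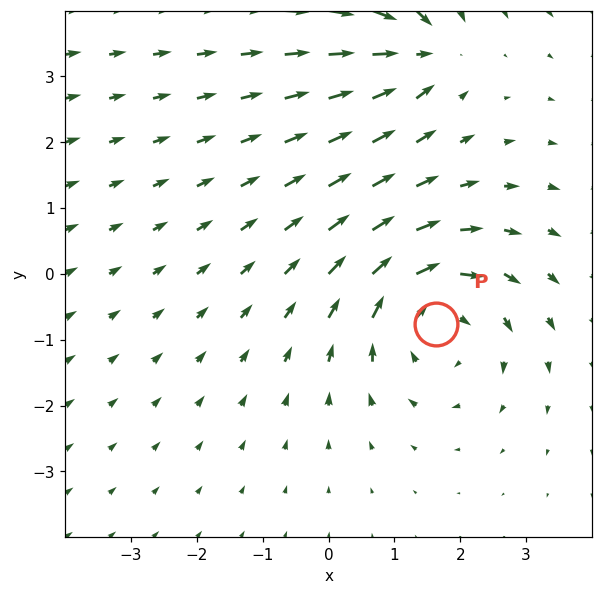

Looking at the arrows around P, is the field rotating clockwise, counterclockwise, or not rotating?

clockwise

Near P at (1.6, -0.8) the arrows circulate clockwise. The curl (z-component) there is about -4; negative curl means clockwise rotation.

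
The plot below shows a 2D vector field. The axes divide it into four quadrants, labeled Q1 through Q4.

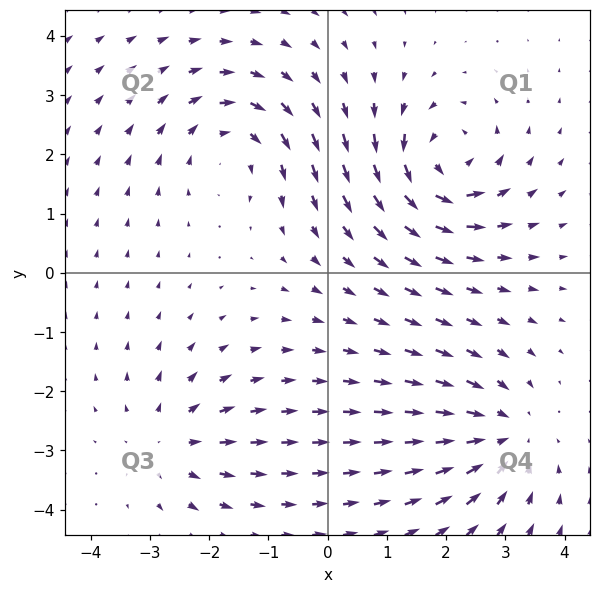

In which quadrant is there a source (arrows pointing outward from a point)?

The source sits at approximately (-2.7, -2.8), which lies in quadrant Q3. The divergence there is about +4, positive as expected for a source.

Q3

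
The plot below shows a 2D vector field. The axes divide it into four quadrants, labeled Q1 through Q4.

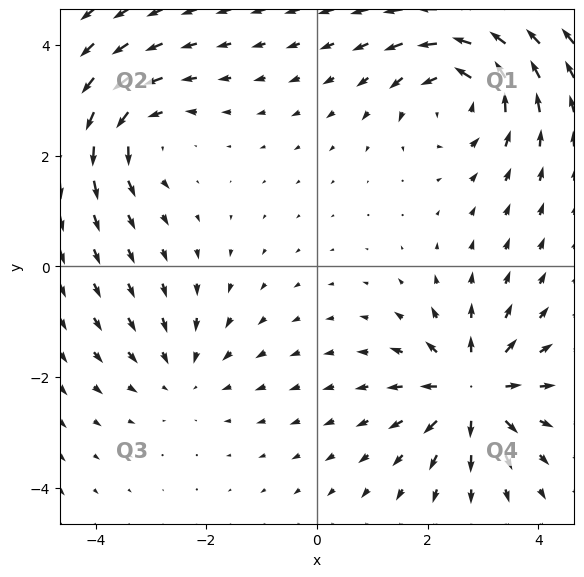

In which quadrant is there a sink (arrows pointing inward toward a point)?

Q3

The sink sits at approximately (-2.4, -1.9), which lies in quadrant Q3. The divergence there is about -2, negative as expected for a sink.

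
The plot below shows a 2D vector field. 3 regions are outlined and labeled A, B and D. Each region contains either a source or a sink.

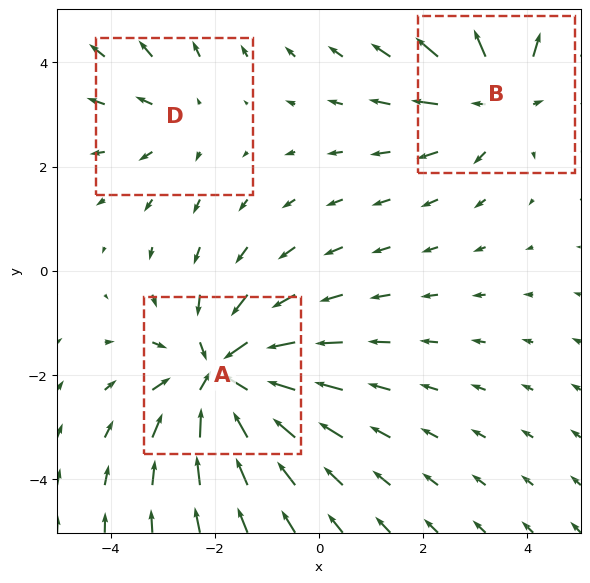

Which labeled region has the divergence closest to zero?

Divergence at each region's feature centre — A: about -4, B: about +3, D: about +2. Region D is closest to zero.

D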